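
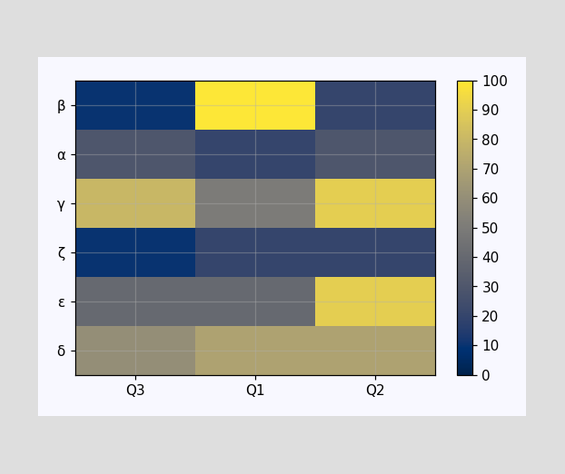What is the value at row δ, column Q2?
Matching cell (δ, Q2) against the colorbar gives 70.

70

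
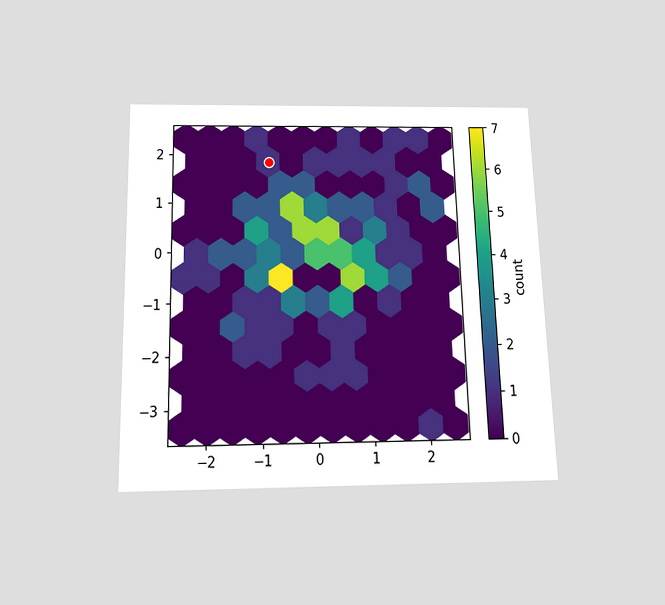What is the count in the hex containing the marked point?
The chart is viewed slightly from below. The marked hex reads 1 on the colorbar.

1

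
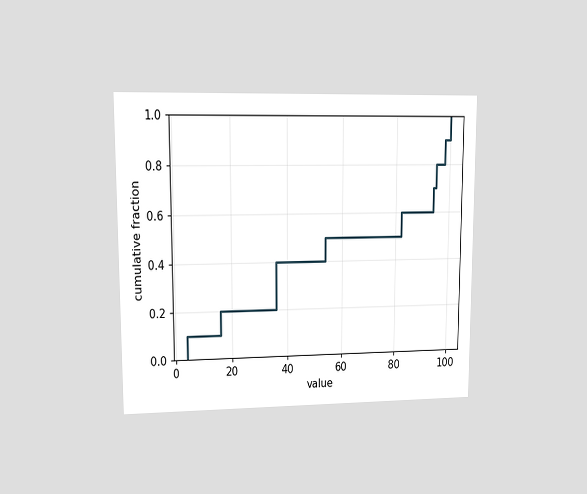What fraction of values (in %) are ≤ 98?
The chart is viewed at a slight angle. At x=98 the ECDF step is at 90%.

90%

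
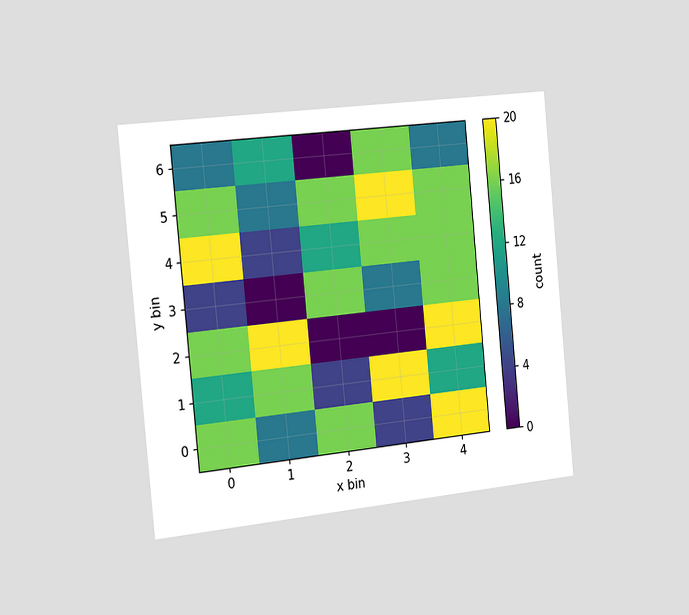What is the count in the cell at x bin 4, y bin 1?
12

The chart is tilted about 5° counter-clockwise and viewed slightly from the left. Matching the cell (4, 1) against the colorbar gives 12.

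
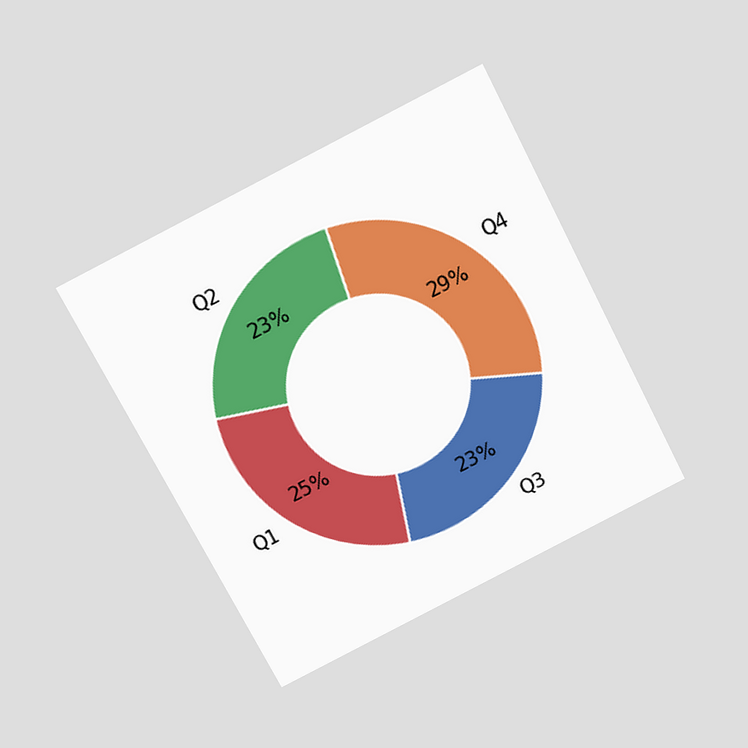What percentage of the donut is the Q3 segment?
The chart is tilted about 27° counter-clockwise and viewed slightly from above. The Q3 segment takes up 23% of the ring.

23%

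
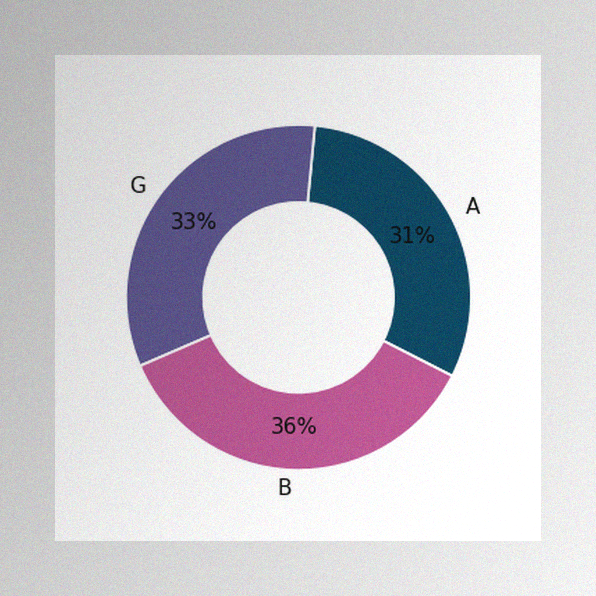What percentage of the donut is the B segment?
The image has some photo noise and uneven lighting. The B segment takes up 36% of the ring.

36%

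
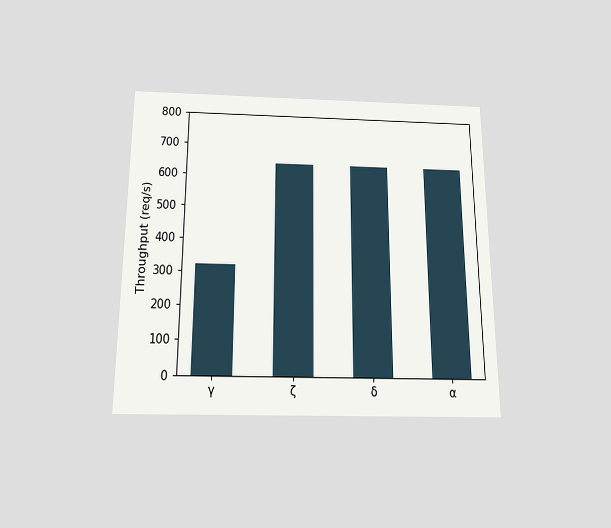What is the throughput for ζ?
The chart is viewed slightly from below. Reading along the chart's y-axis, the ζ bar reaches 640req/s.

640req/s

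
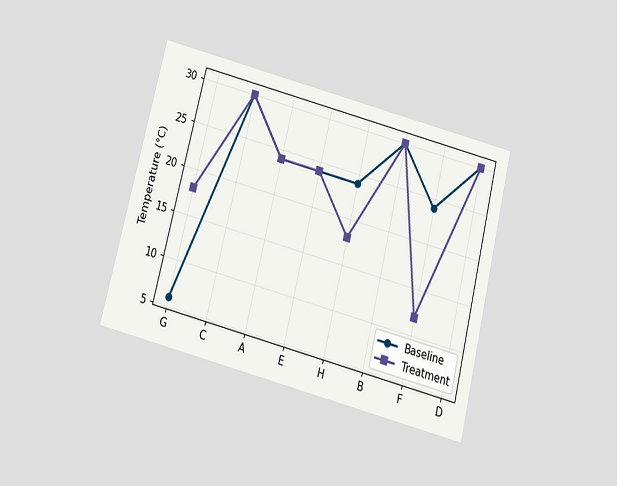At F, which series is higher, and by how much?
Baseline, by 12°C

The chart is tilted about 14° clockwise and viewed slightly from below. At F, Baseline sits above the other line by 12°C.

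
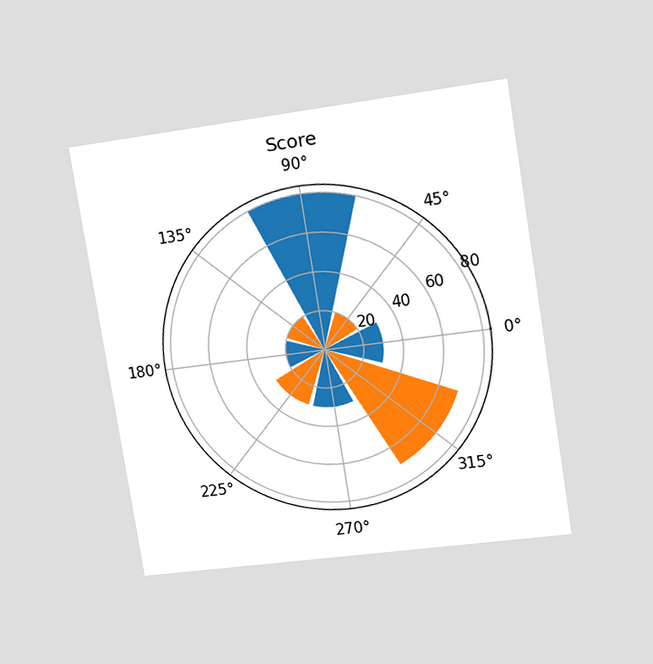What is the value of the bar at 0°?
30

The chart is tilted about 9° counter-clockwise and viewed at a slight angle. The bar at 0° reaches 30 on the radial axis.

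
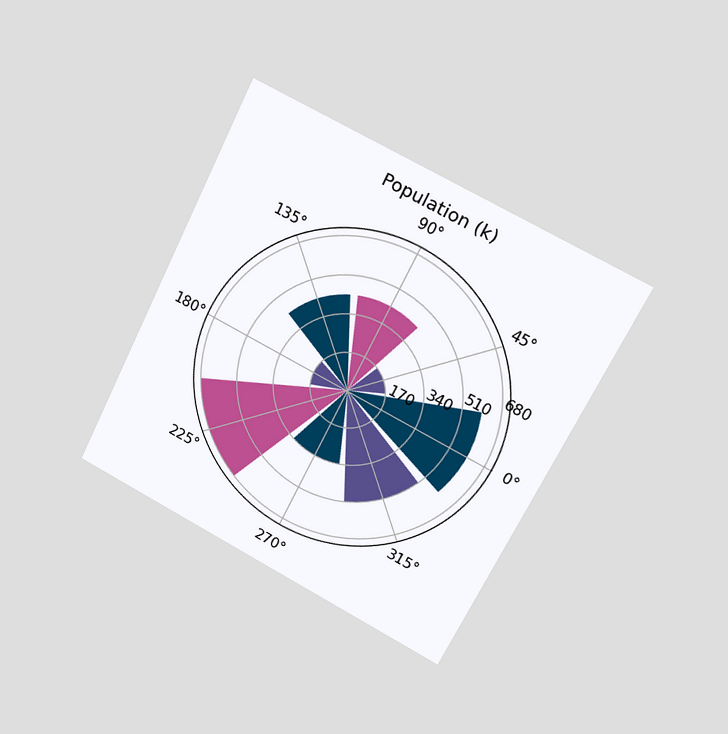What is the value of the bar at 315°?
510k

The chart is tilted about 27° clockwise and viewed slightly from the right. The bar at 315° reaches 510k on the radial axis.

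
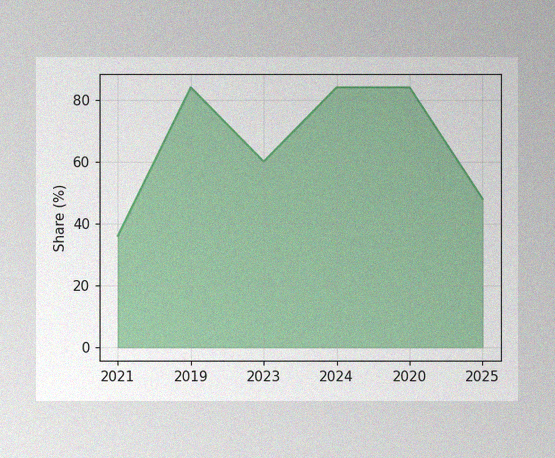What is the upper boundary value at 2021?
The image has some photo noise and uneven lighting. At 2021 the upper boundary is at 36%.

36%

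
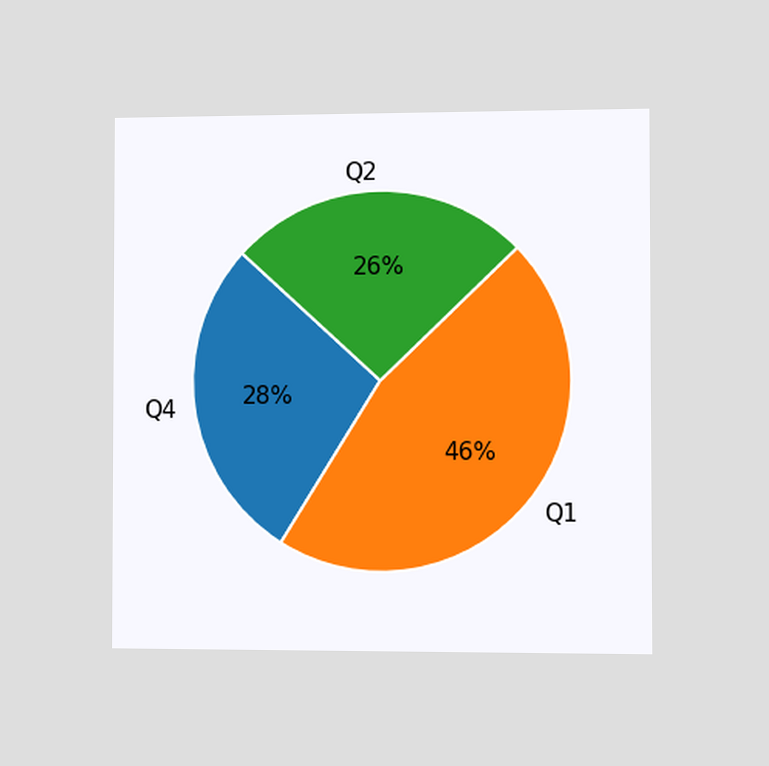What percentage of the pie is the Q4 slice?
The chart is viewed slightly from the right. The Q4 slice takes up 28% of the pie.

28%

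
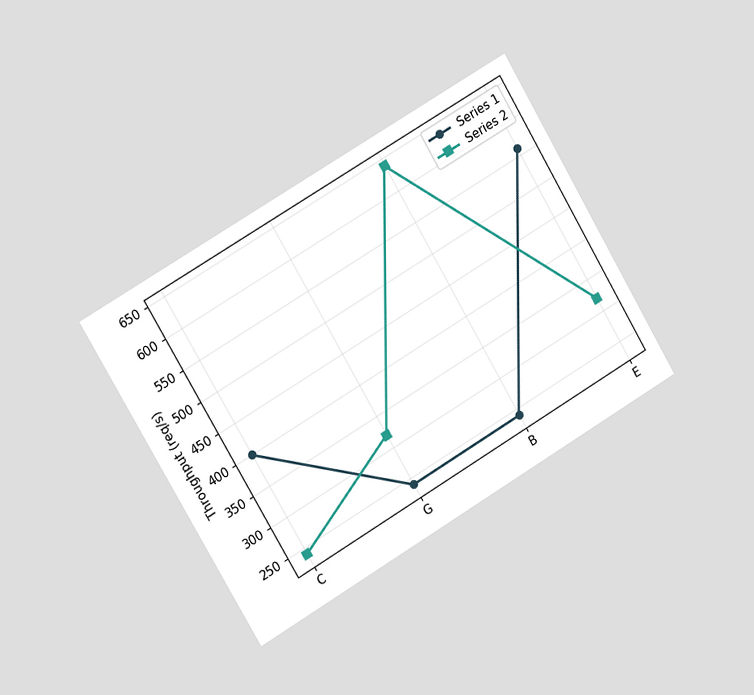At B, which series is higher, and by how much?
The chart is tilted about 31° counter-clockwise and viewed slightly from the left. At B, Series 2 sits above the other line by 400req/s.

Series 2, by 400req/s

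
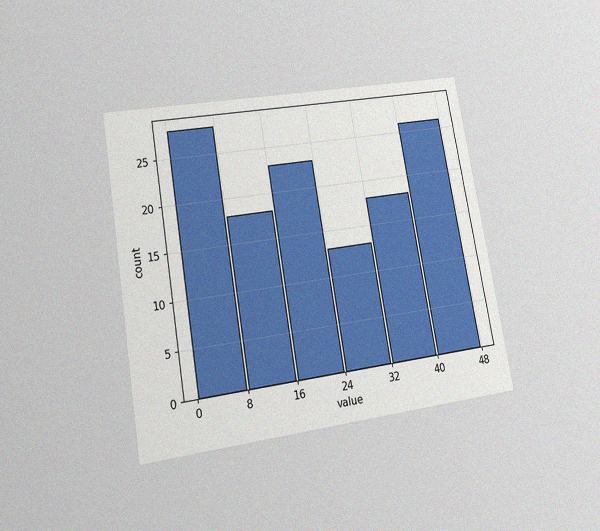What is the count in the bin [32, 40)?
18

The chart is tilted about 10° counter-clockwise and viewed at a slight angle, with some photo noise. The [32, 40) bin has height 18.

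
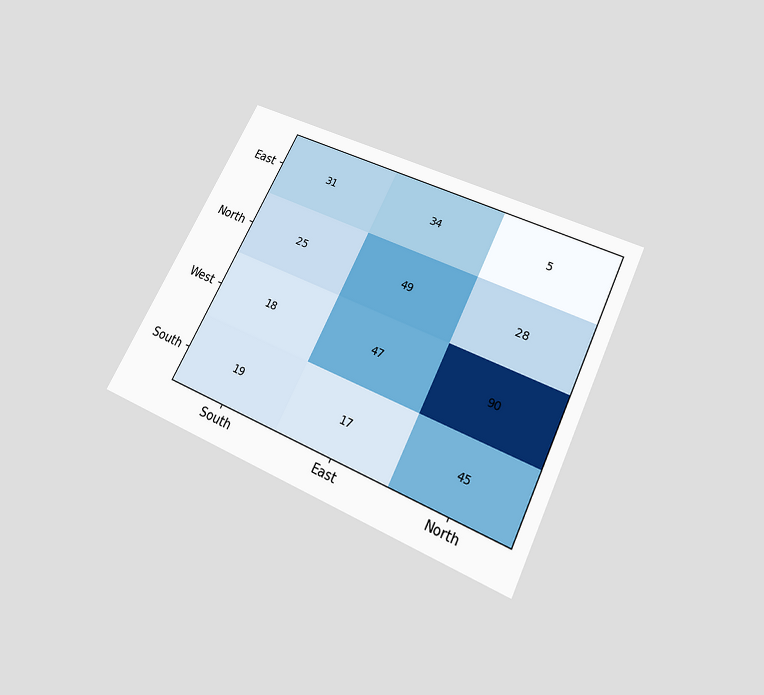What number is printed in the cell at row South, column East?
The chart is tilted about 26° clockwise and viewed slightly from below. The (South, East) cell reads 17.

17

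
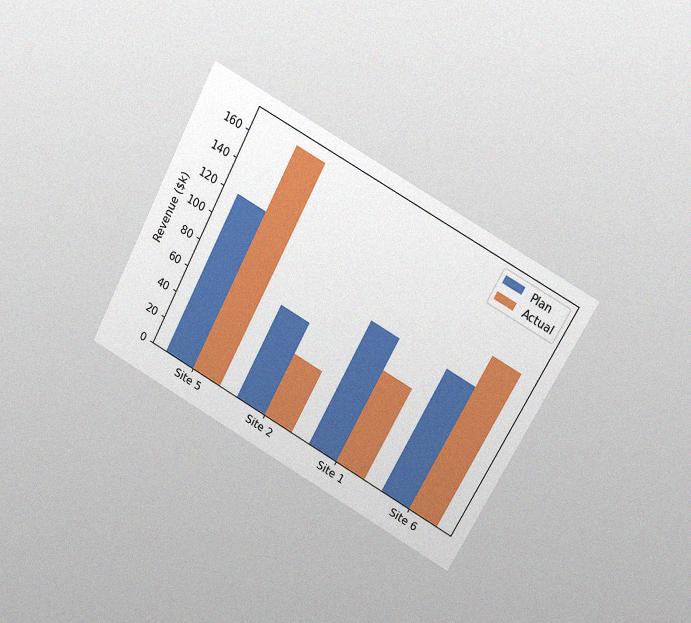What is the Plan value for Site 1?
The chart is tilted about 28° clockwise and viewed at a slight angle, with some photo noise. The Plan bar at Site 1 reaches $96k on the y-axis.

$96k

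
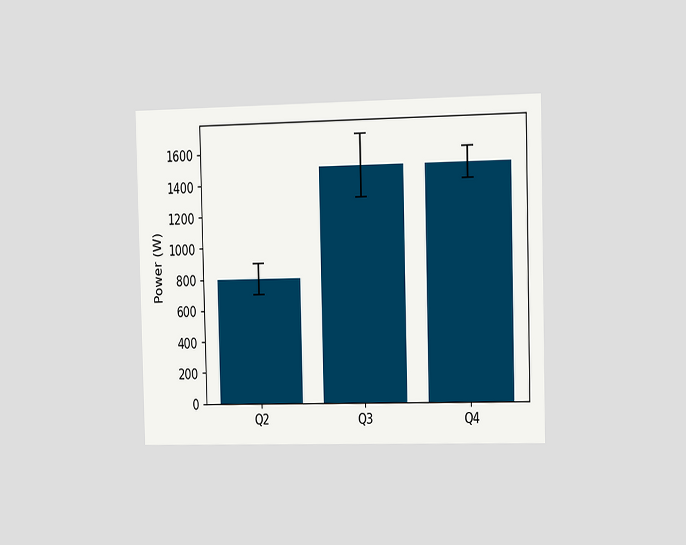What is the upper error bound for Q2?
900W

The chart is viewed slightly from the right. The Q2 bar's upper whisker reaches 900W.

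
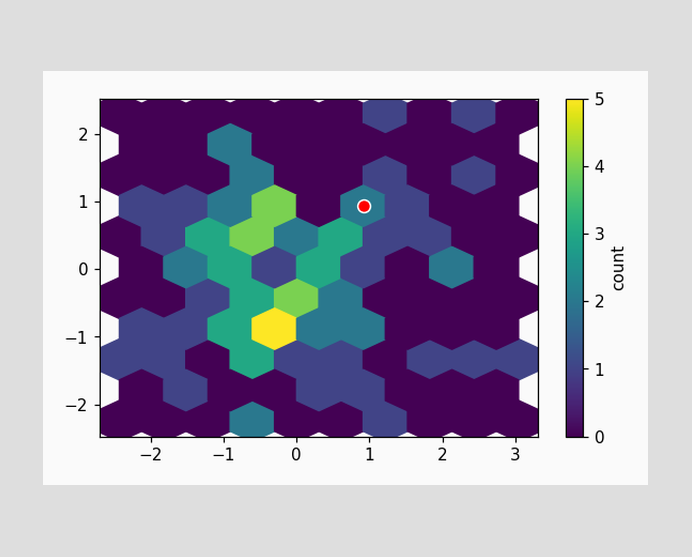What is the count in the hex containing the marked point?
2

The marked hex reads 2 on the colorbar.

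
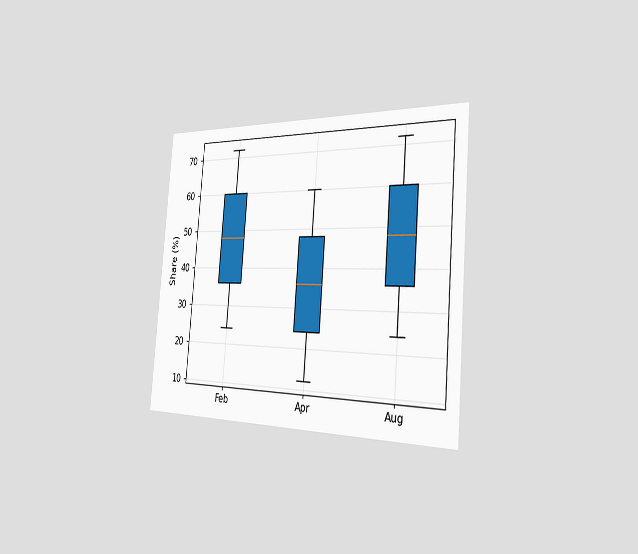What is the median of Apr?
36%

The chart is tilted about 5° clockwise and viewed slightly from the right. The median line in the Apr box sits at 36%.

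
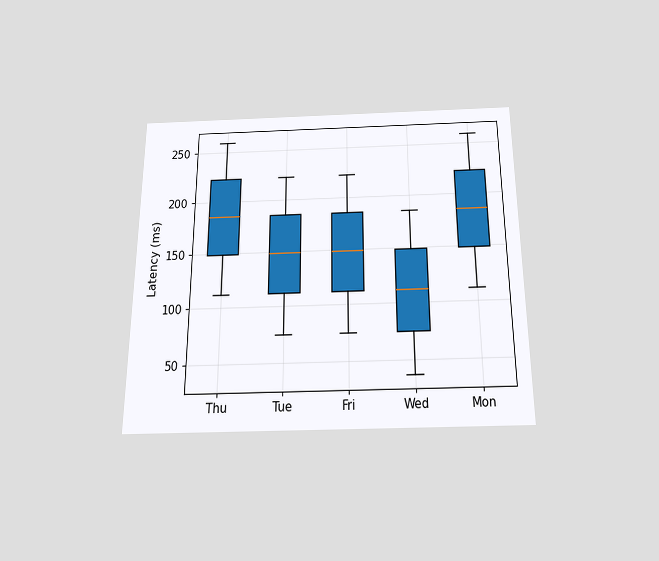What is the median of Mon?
185ms

The chart is viewed slightly from below. The median line in the Mon box sits at 185ms.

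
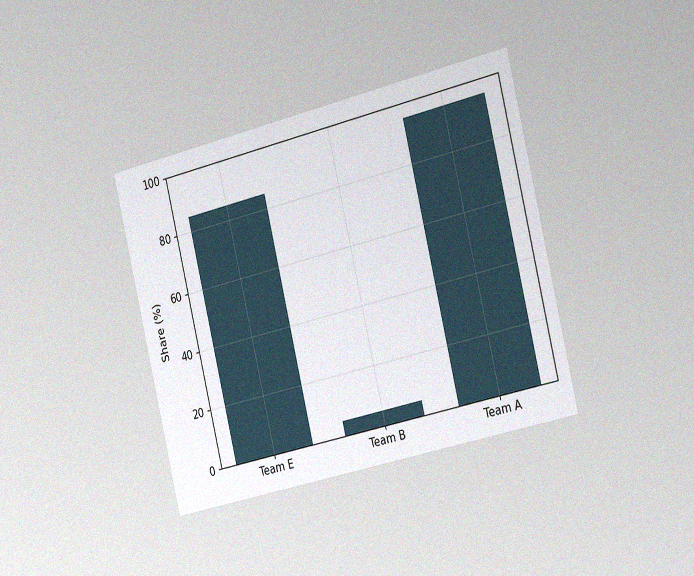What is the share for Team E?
The chart is tilted about 14° counter-clockwise and viewed slightly from the right, with some photo noise. Reading along the chart's y-axis, the Team E bar reaches 85%.

85%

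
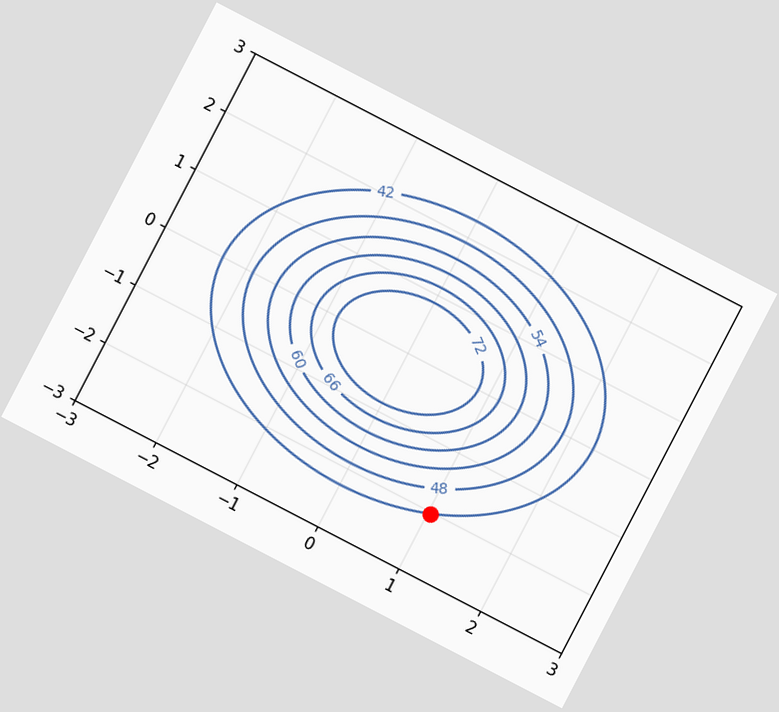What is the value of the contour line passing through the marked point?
The chart is tilted about 27° clockwise. The marked point sits on the contour labelled 42.

42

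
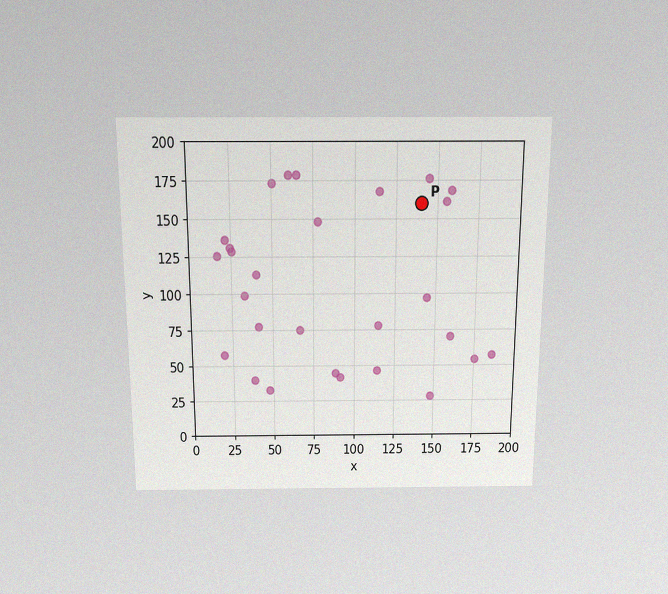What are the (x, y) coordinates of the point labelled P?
(140, 160)

The chart is viewed slightly from above, with some photo noise. Following the gridlines from P to each axis, P sits at (140, 160).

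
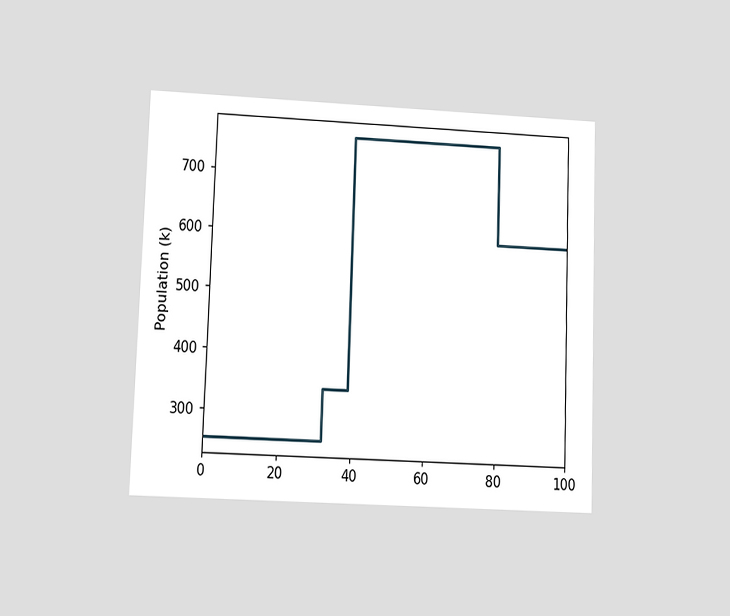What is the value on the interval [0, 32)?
The chart is tilted about 2° clockwise and viewed at a slight angle. On [0, 32) the step sits at 255k.

255k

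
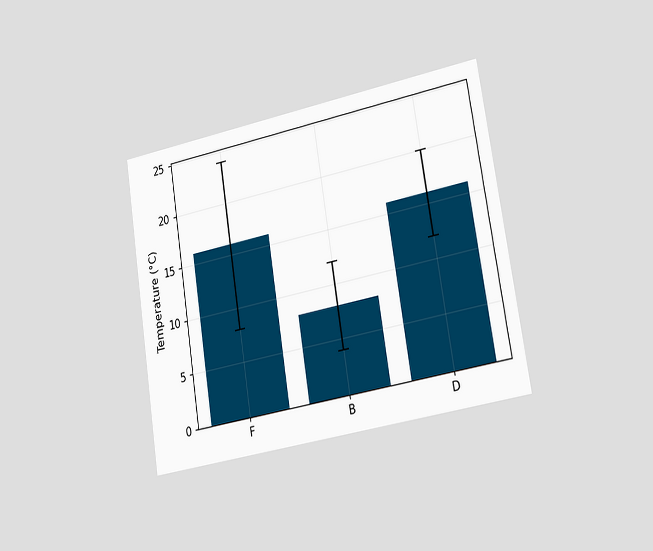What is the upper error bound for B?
The chart is tilted about 9° counter-clockwise and viewed slightly from the right. The B bar's upper whisker reaches 12°C.

12°C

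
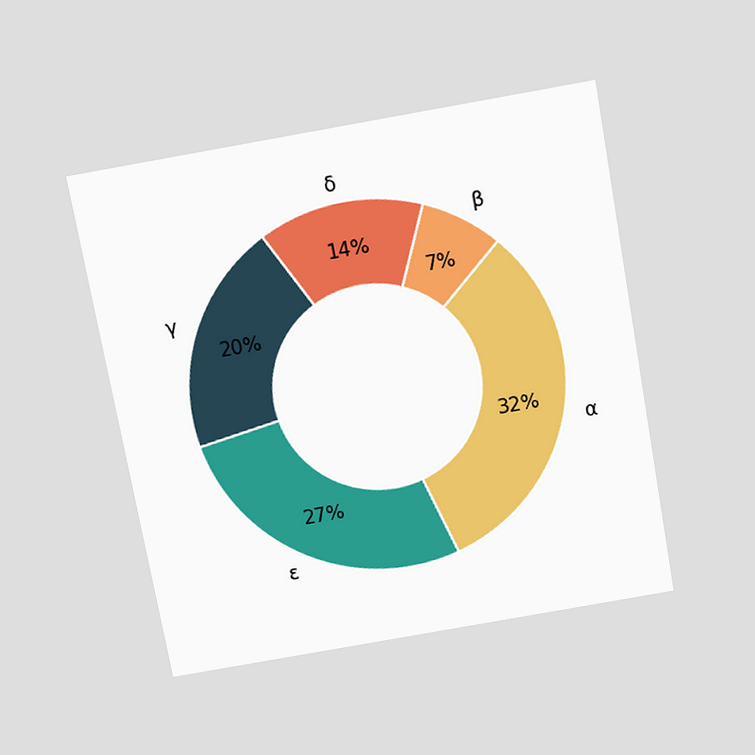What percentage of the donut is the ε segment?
The chart is tilted about 10° counter-clockwise and viewed slightly from above. The ε segment takes up 27% of the ring.

27%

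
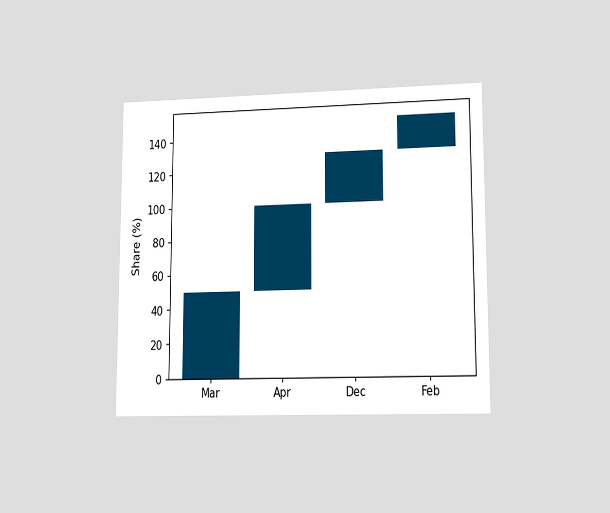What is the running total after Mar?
The chart is viewed at a slight angle. After Mar the running total reaches 50%.

50%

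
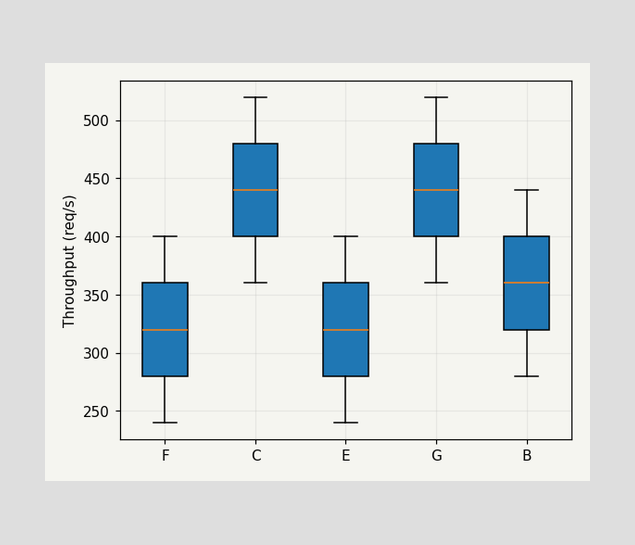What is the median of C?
440req/s

The median line in the C box sits at 440req/s.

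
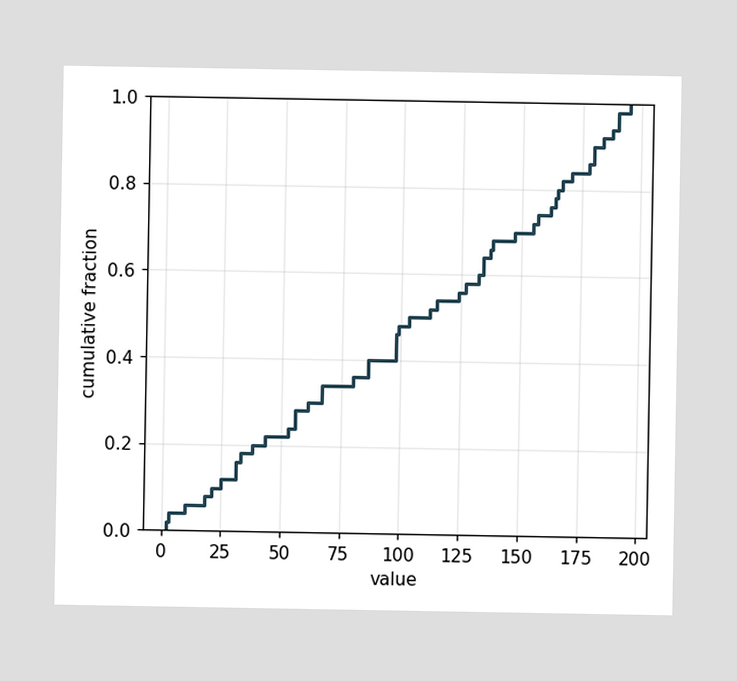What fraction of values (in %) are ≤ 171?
84%

At x=171 the ECDF step is at 84%.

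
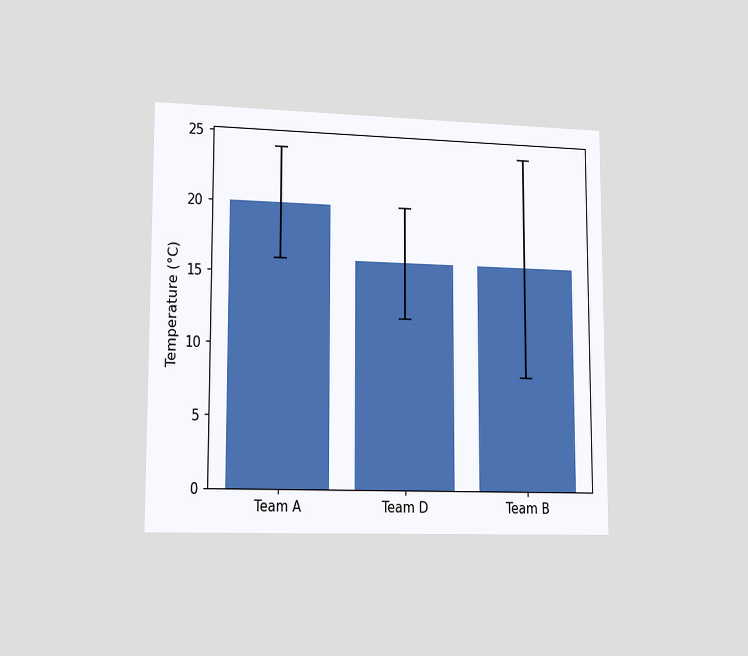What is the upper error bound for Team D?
20°C

The chart is viewed slightly from the left. The Team D bar's upper whisker reaches 20°C.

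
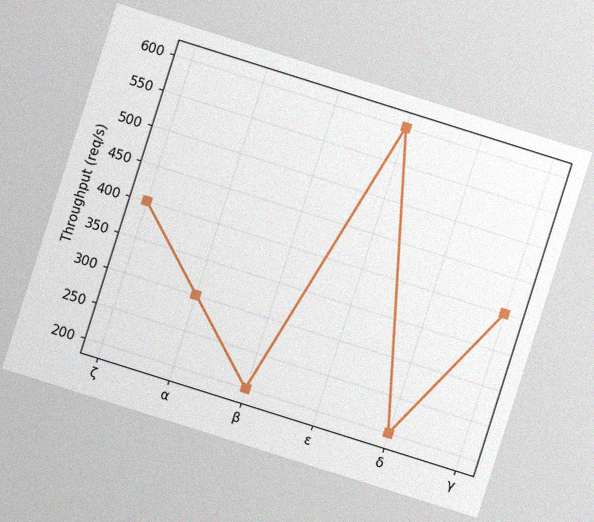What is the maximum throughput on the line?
The chart is tilted about 17° clockwise, with some photo noise. The highest point is at ε, and reading across to the y-axis gives 600req/s.

600req/s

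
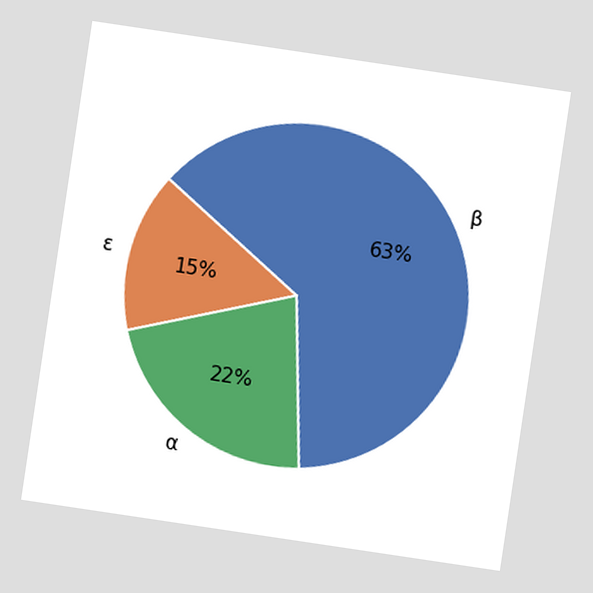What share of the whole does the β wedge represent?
63%

The chart is tilted about 8° clockwise. The β slice takes up 63% of the pie.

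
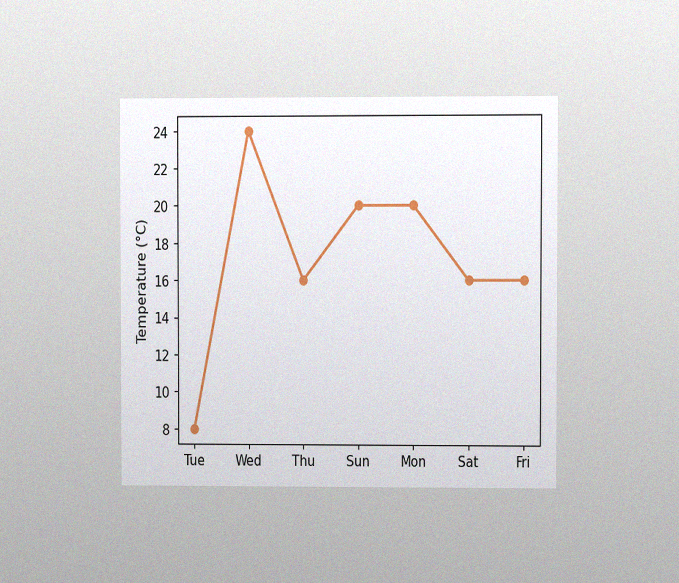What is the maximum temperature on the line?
24°C

The chart is viewed at a slight angle, with some photo noise. The highest point is at Wed, and reading across to the y-axis gives 24°C.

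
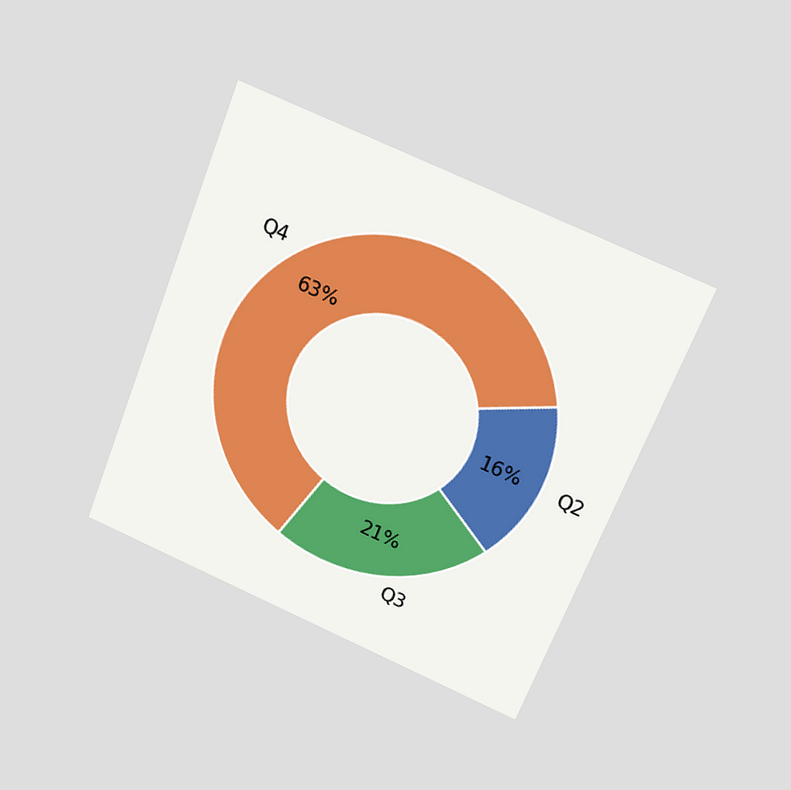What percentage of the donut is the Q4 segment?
63%

The chart is tilted about 21° clockwise and viewed slightly from above. The Q4 segment takes up 63% of the ring.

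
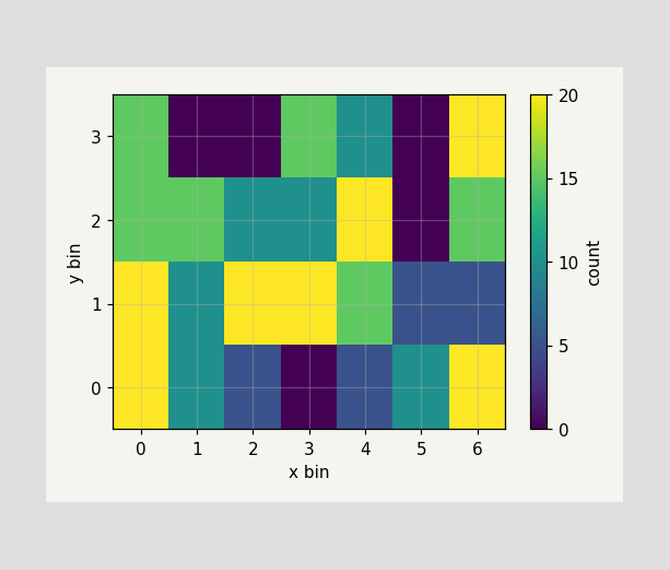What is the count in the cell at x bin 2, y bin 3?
Matching the cell (2, 3) against the colorbar gives 0.

0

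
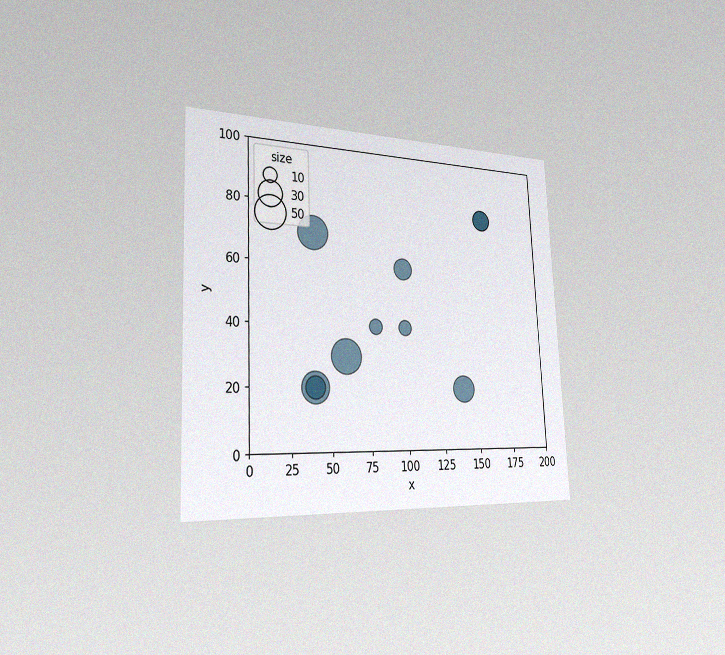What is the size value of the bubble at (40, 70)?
The chart is tilted about 3° counter-clockwise and viewed slightly from the left, with some photo noise. Matching the bubble at (40, 70) against the size legend gives 50.

50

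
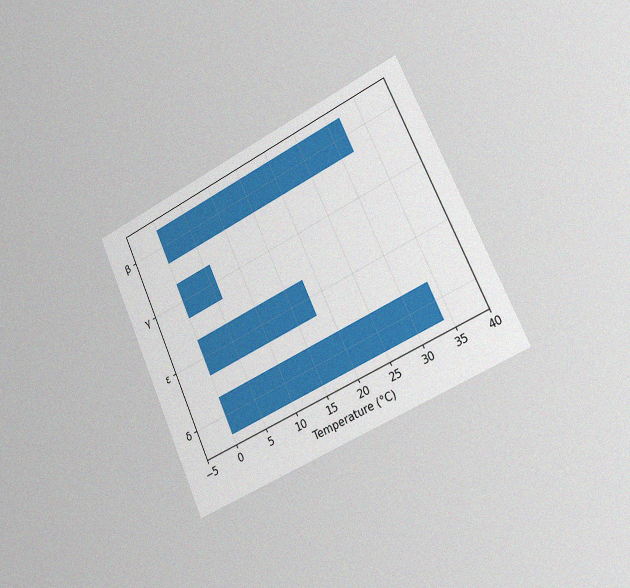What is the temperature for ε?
18°C

The chart is tilted about 24° counter-clockwise and viewed slightly from the right, with some photo noise. Reading along the chart's x-axis, the ε bar reaches 18°C.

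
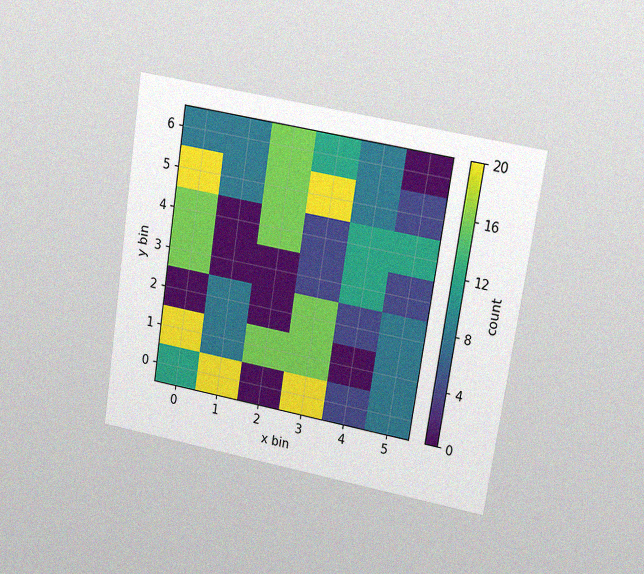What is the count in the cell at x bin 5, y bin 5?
The chart is tilted about 9° clockwise and viewed at a slight angle, with some photo noise. Matching the cell (5, 5) against the colorbar gives 4.

4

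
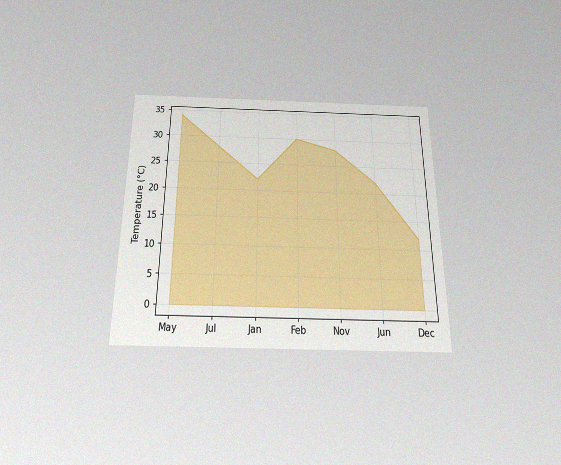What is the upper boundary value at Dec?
The chart is viewed slightly from below, with some photo noise. At Dec the upper boundary is at 12°C.

12°C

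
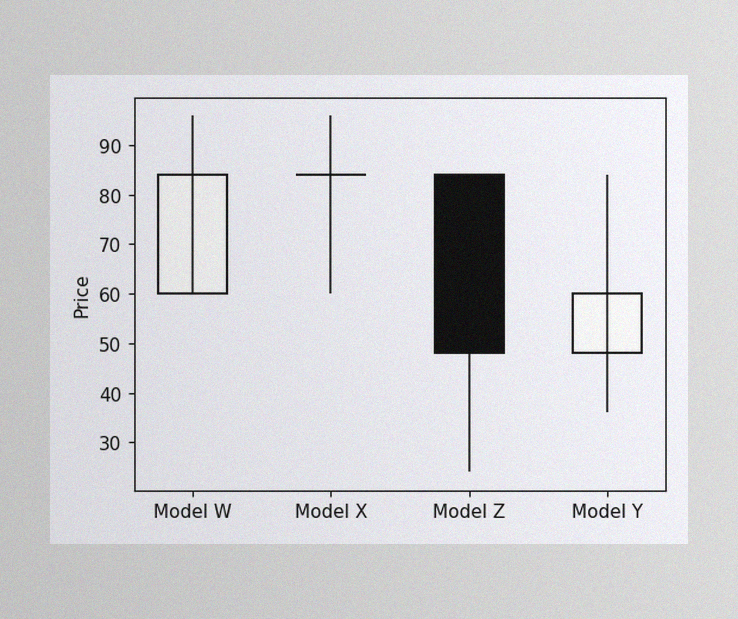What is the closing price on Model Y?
The image has some photo noise and uneven lighting. The Model Y candle closes at 60.

60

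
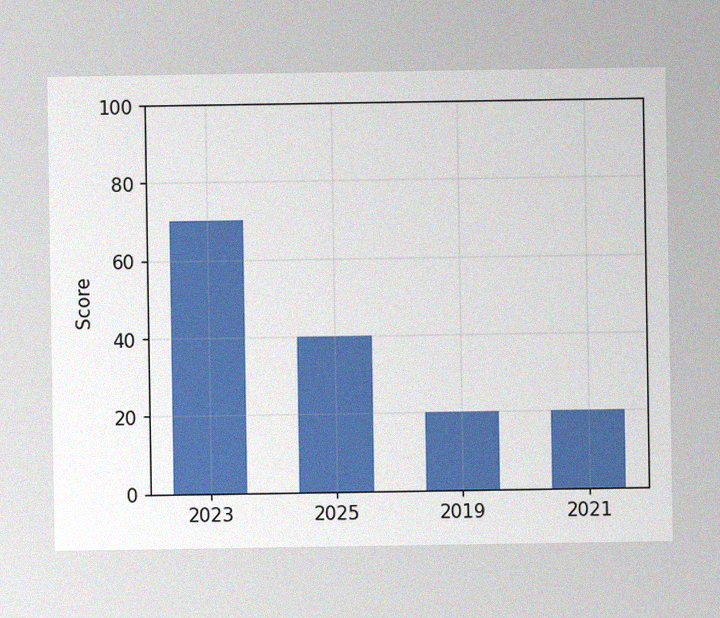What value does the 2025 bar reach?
The image has some photo noise and uneven lighting. Reading along the chart's y-axis, the 2025 bar reaches 40.

40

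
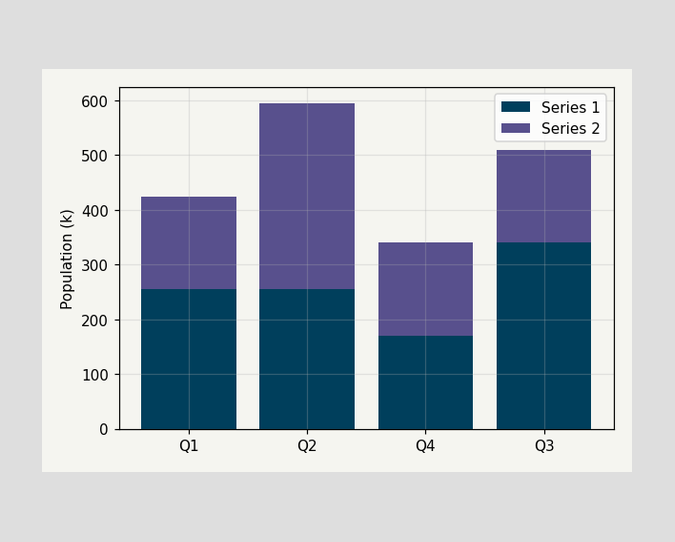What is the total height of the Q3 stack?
The Q3 stack's top reaches 510k on the y-axis.

510k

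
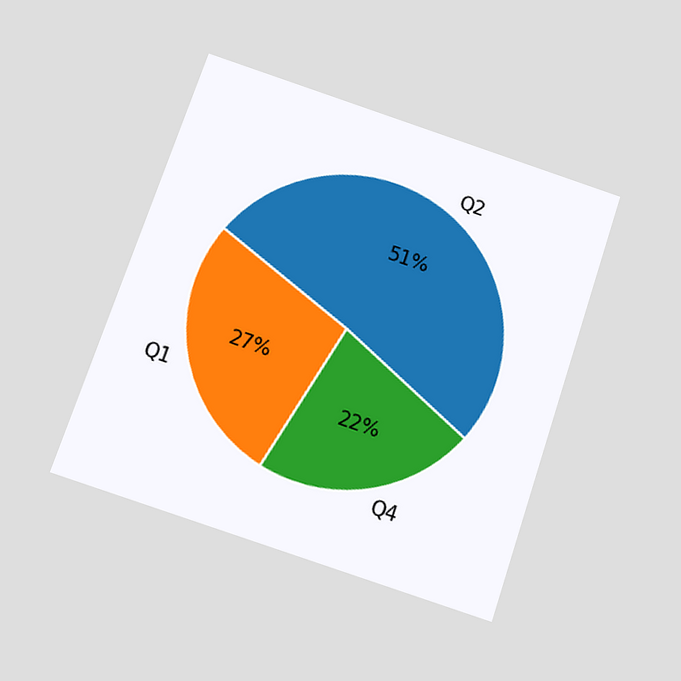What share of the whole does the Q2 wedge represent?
51%

The chart is tilted about 19° clockwise and viewed slightly from below. The Q2 slice takes up 51% of the pie.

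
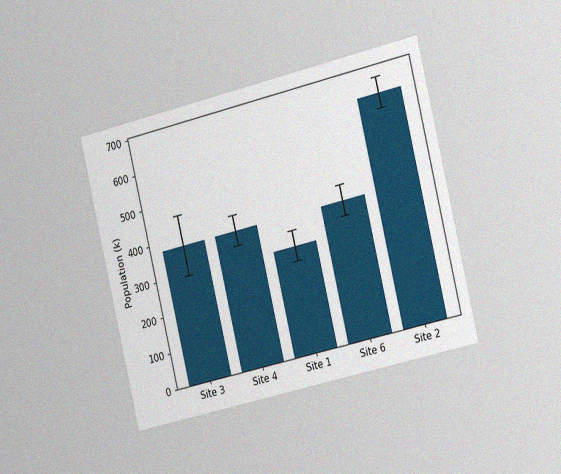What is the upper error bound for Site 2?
The chart is tilted about 13° counter-clockwise and viewed slightly from the right, with some photo noise. The Site 2 bar's upper whisker reaches 672k.

672k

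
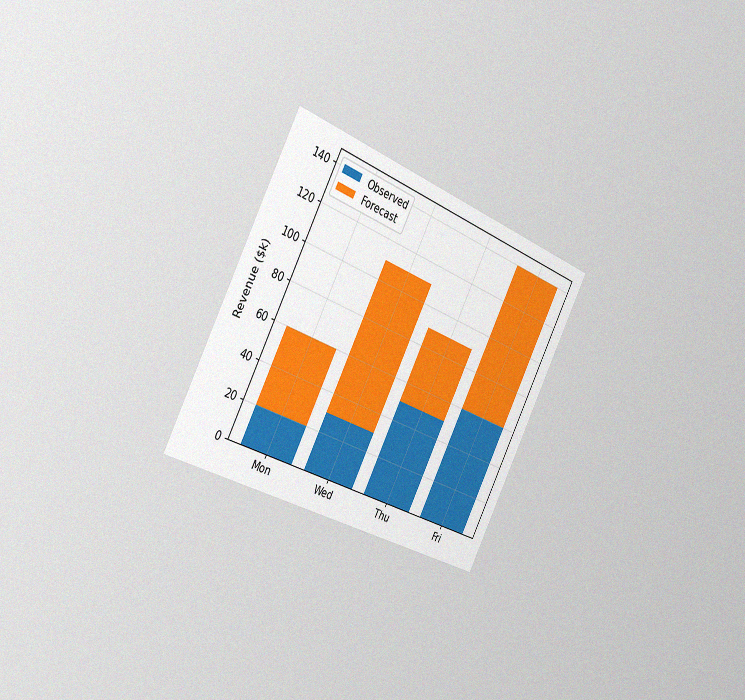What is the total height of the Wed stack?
The chart is tilted about 28° clockwise and viewed slightly from the left, with some photo noise. The Wed stack's top reaches $110k on the y-axis.

$110k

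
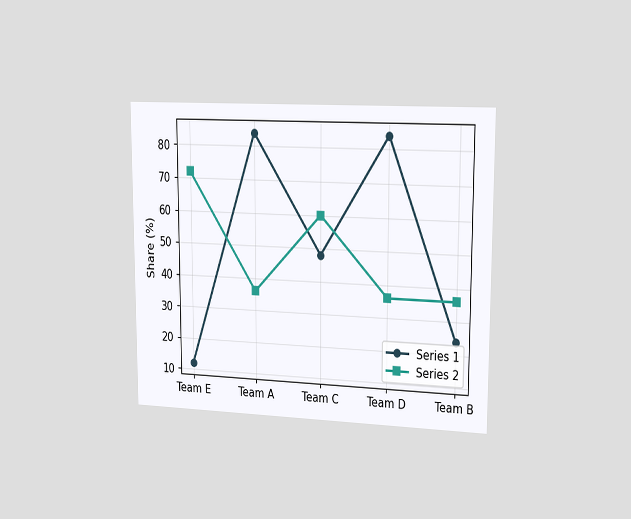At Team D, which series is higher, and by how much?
The chart is viewed slightly from the right. At Team D, Series 1 sits above the other line by 48%.

Series 1, by 48%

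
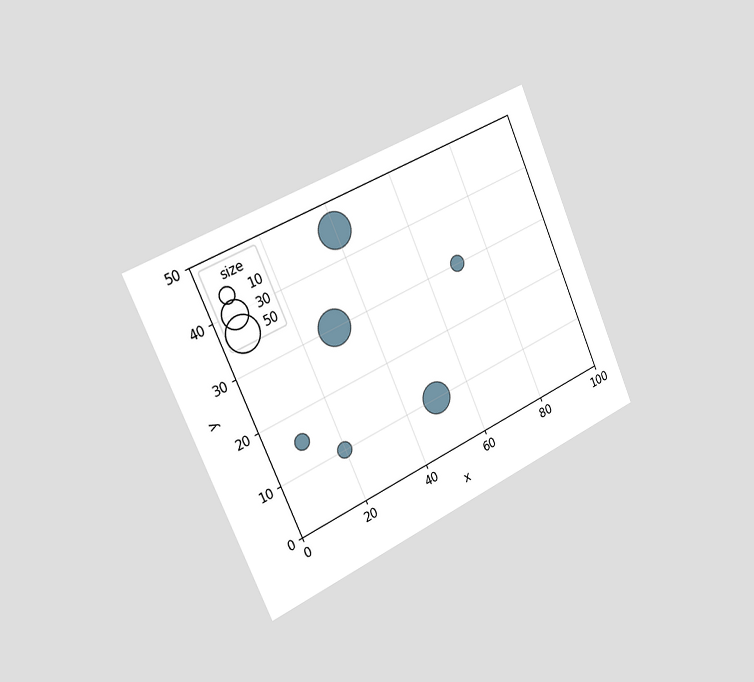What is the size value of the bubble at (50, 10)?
The chart is tilted about 24° counter-clockwise and viewed slightly from the left. Matching the bubble at (50, 10) against the size legend gives 40.

40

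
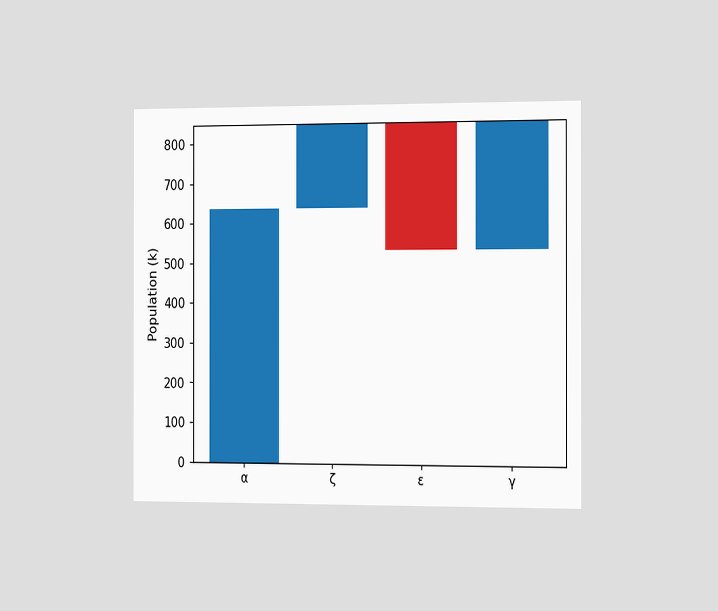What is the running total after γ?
The chart is viewed slightly from the right. After γ the running total reaches 848k.

848k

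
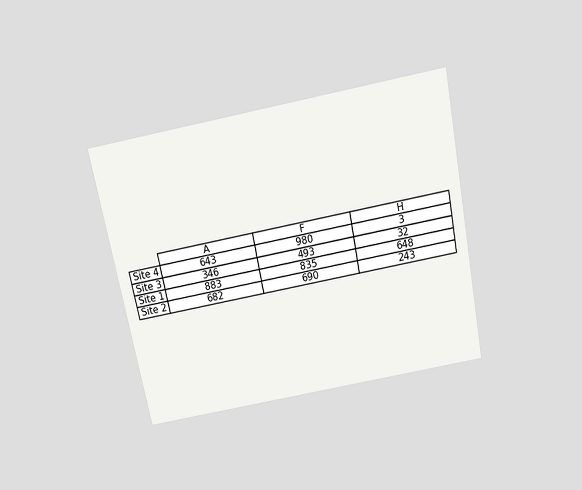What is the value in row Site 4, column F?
980

The chart is tilted about 11° counter-clockwise and viewed slightly from above. The (Site 4, F) cell reads 980.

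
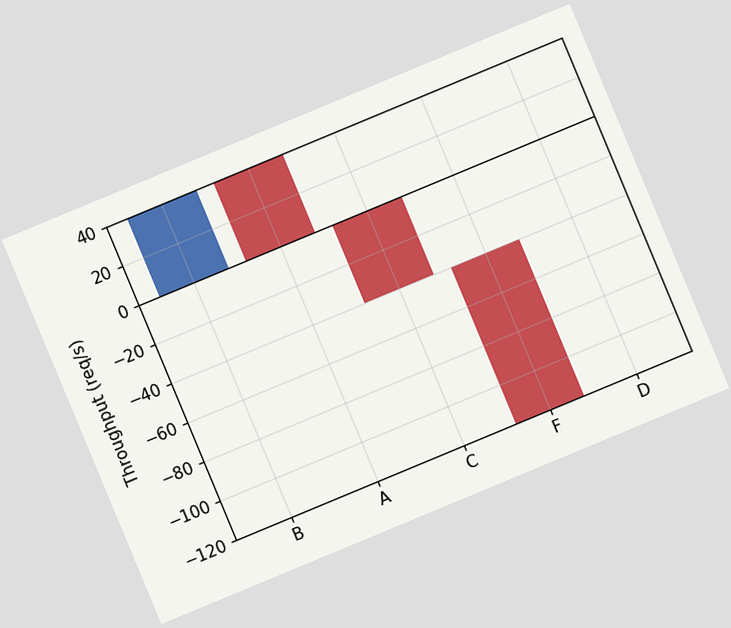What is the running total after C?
The chart is tilted about 23° counter-clockwise. After C the running total reaches -40req/s.

-40req/s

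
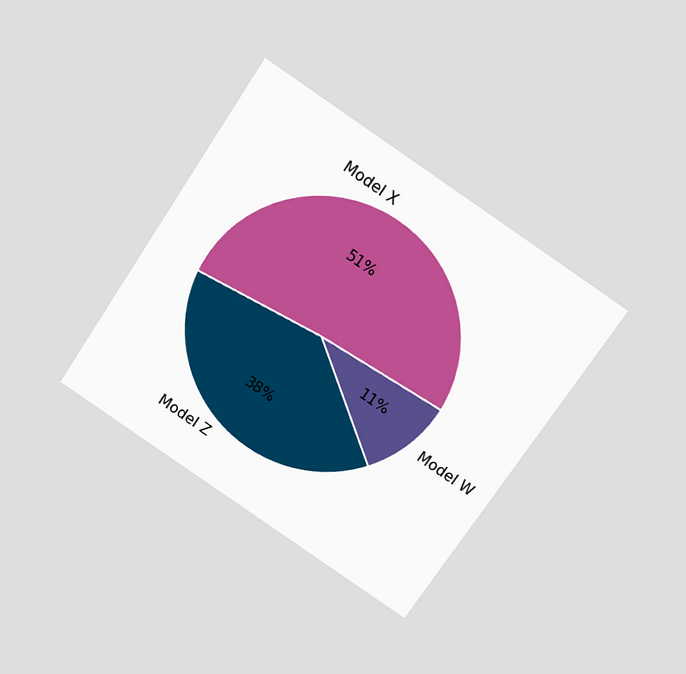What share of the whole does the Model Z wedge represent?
The chart is tilted about 34° clockwise and viewed slightly from above. The Model Z slice takes up 38% of the pie.

38%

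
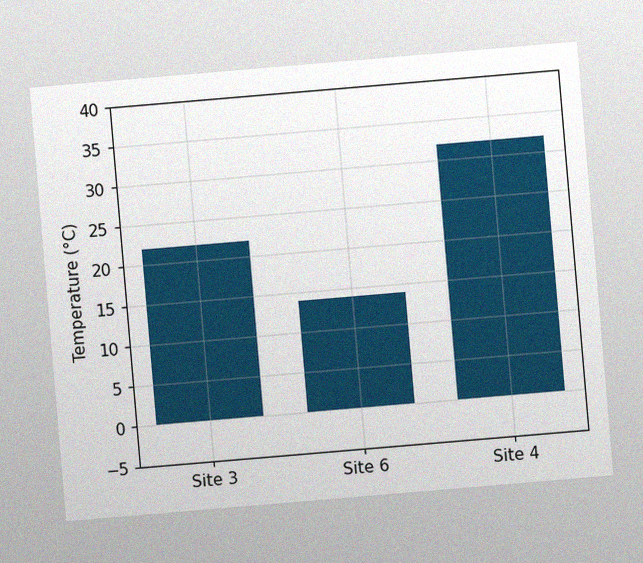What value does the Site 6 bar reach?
The chart is tilted about 5° counter-clockwise, with some photo noise. Reading along the chart's y-axis, the Site 6 bar reaches 14°C.

14°C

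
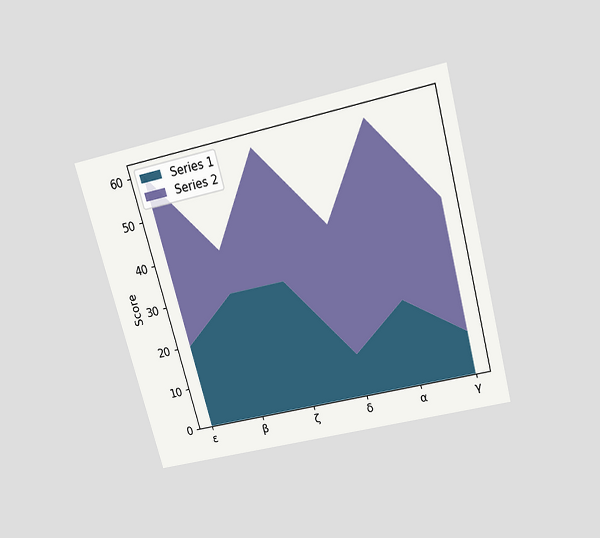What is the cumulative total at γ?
40

The chart is tilted about 15° counter-clockwise and viewed slightly from above. The stacked total at γ reaches 40.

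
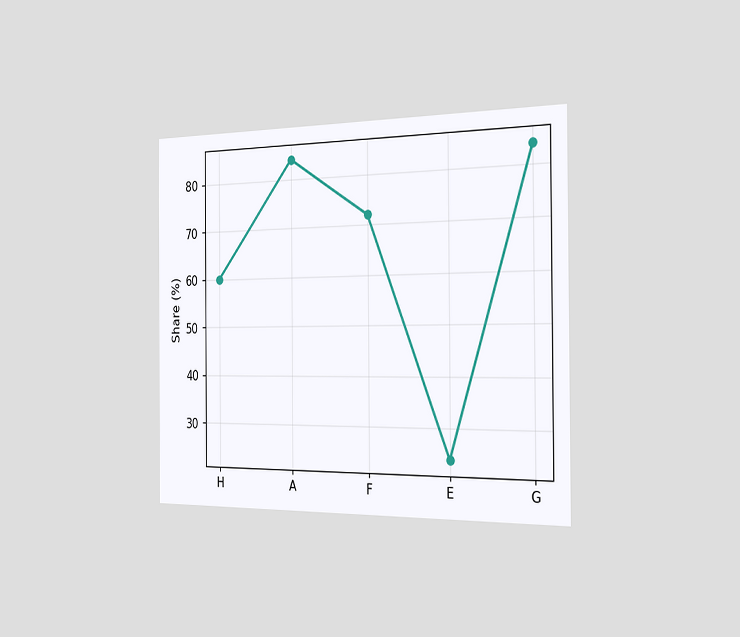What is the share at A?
The chart is viewed slightly from the right. At A, the line is at 84%.

84%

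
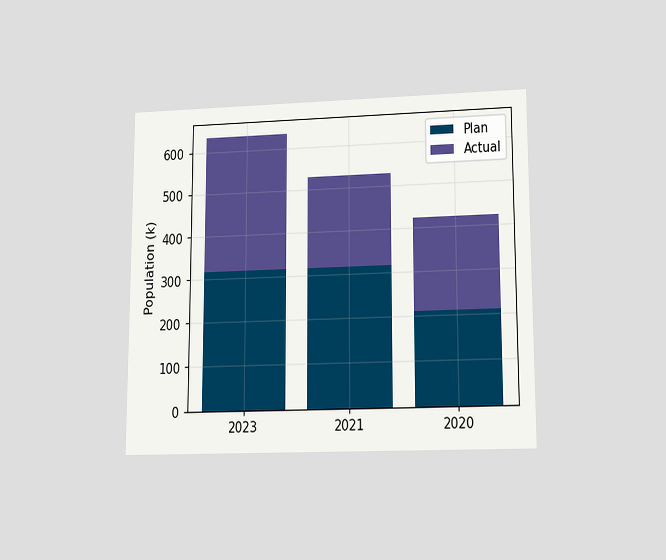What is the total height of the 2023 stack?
636k

The chart is viewed at a slight angle. The 2023 stack's top reaches 636k on the y-axis.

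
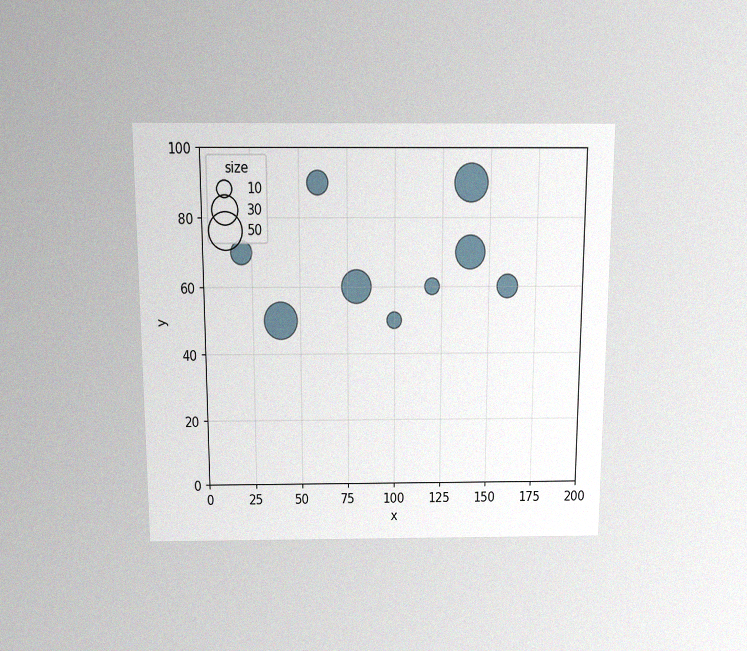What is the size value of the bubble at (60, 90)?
The chart is viewed slightly from above, with some photo noise. Matching the bubble at (60, 90) against the size legend gives 20.

20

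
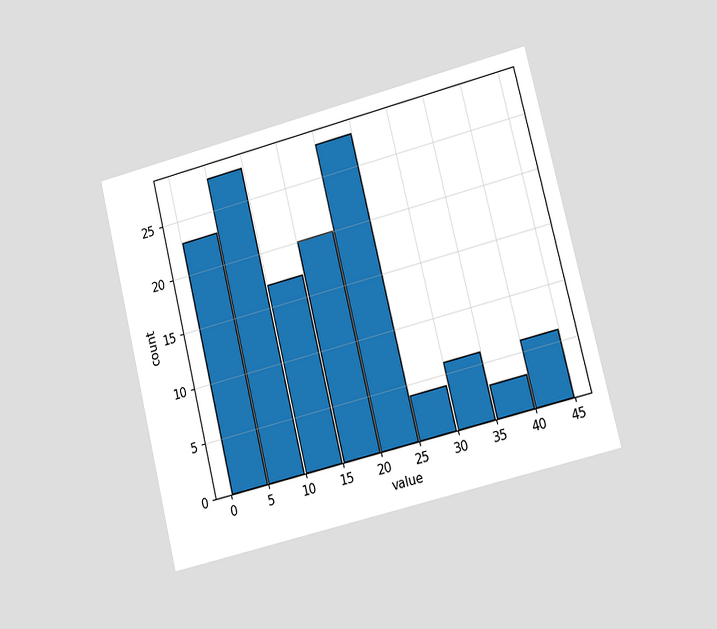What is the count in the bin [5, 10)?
The chart is tilted about 14° counter-clockwise and viewed slightly from the right. The [5, 10) bin has height 28.

28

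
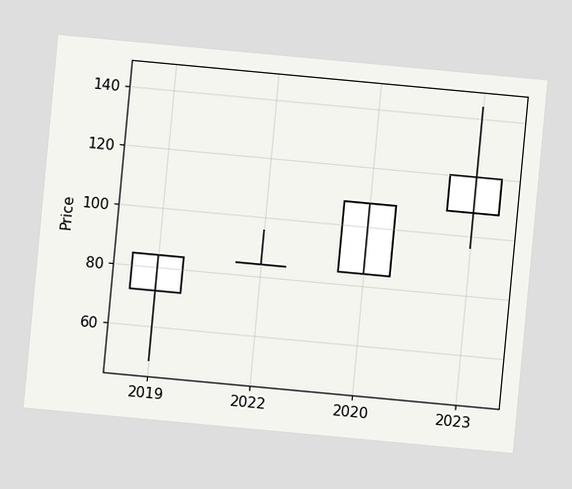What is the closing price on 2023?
120

The chart is tilted about 5° clockwise. The 2023 candle closes at 120.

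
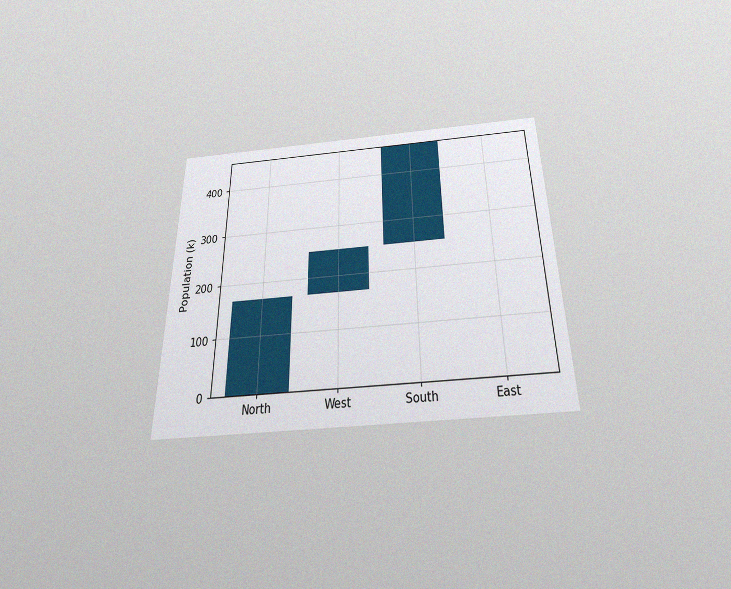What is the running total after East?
The chart is viewed slightly from below, with some photo noise. After East the running total reaches 462k.

462k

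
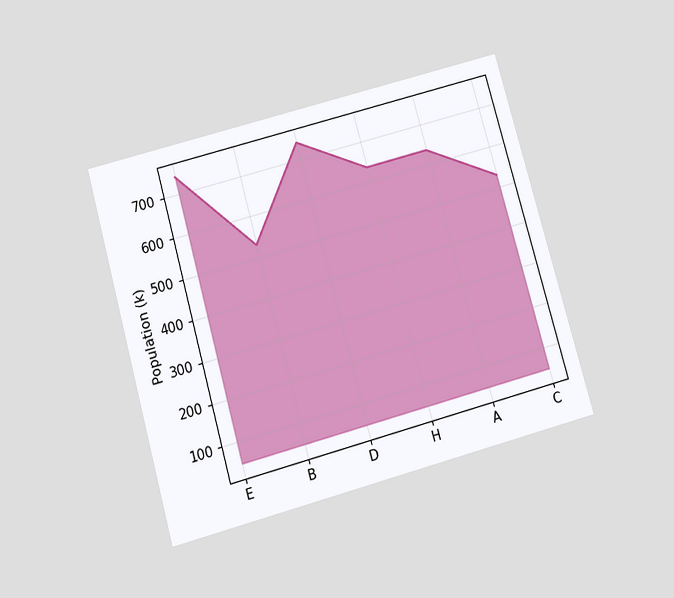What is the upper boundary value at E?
The chart is tilted about 16° counter-clockwise and viewed slightly from below. At E the upper boundary is at 742k.

742k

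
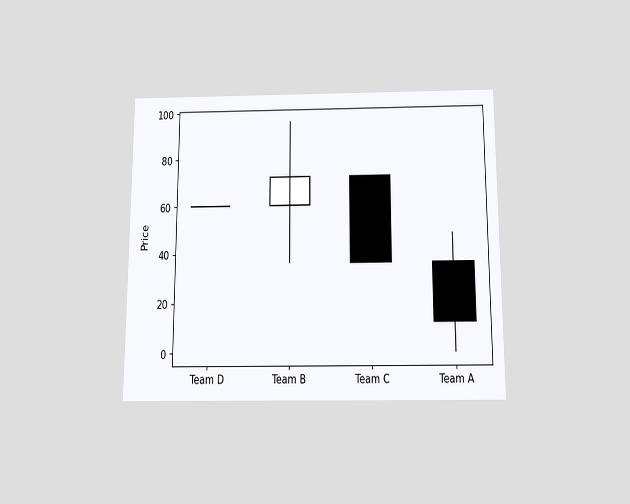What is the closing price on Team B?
72

The chart is viewed slightly from below. The Team B candle closes at 72.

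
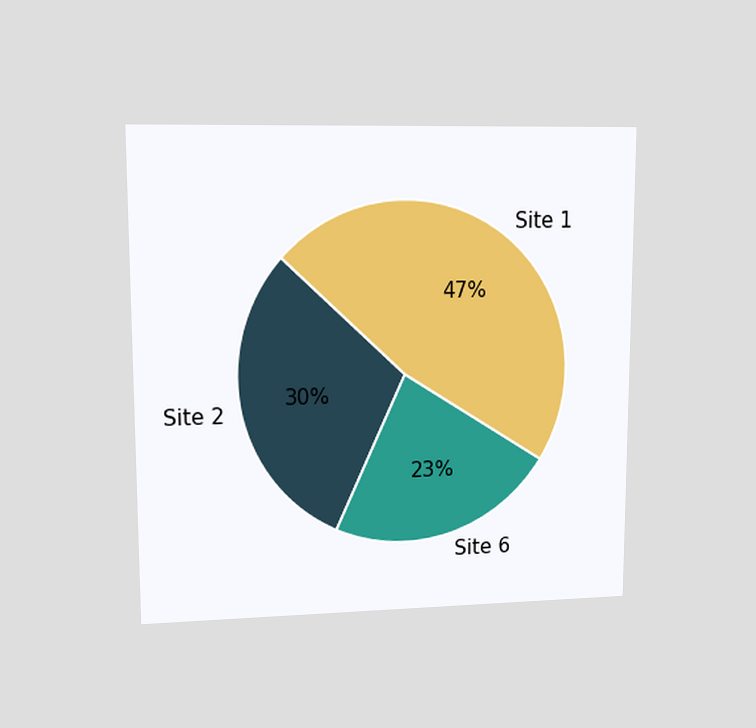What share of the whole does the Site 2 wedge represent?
30%

The chart is viewed at a slight angle. The Site 2 slice takes up 30% of the pie.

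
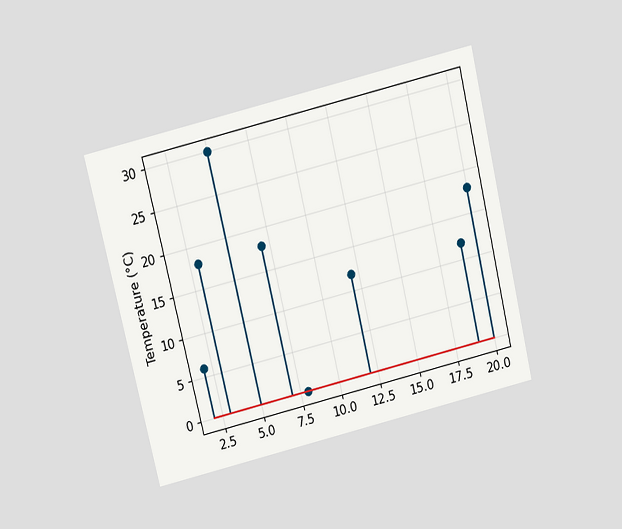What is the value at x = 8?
The chart is tilted about 13° counter-clockwise and viewed slightly from above. The stem at x=8 reaches 0°C.

0°C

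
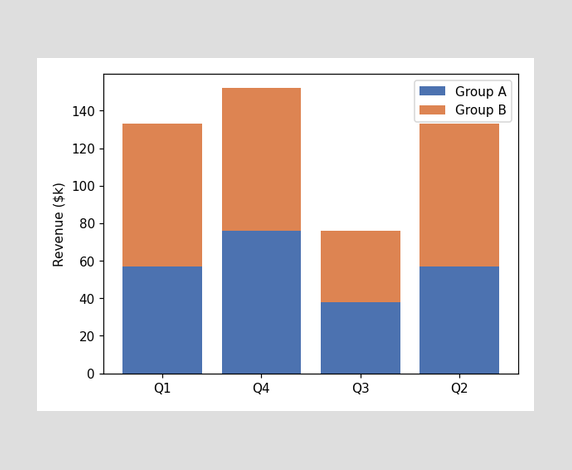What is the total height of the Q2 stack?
$133k

The Q2 stack's top reaches $133k on the y-axis.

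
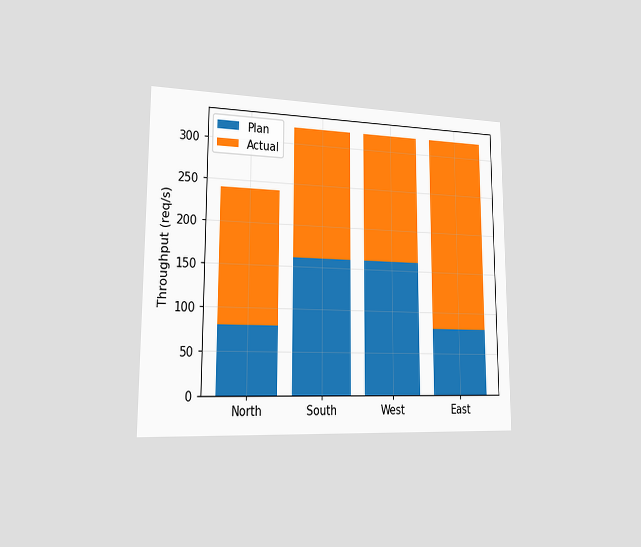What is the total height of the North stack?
The chart is viewed slightly from the left. The North stack's top reaches 240req/s on the y-axis.

240req/s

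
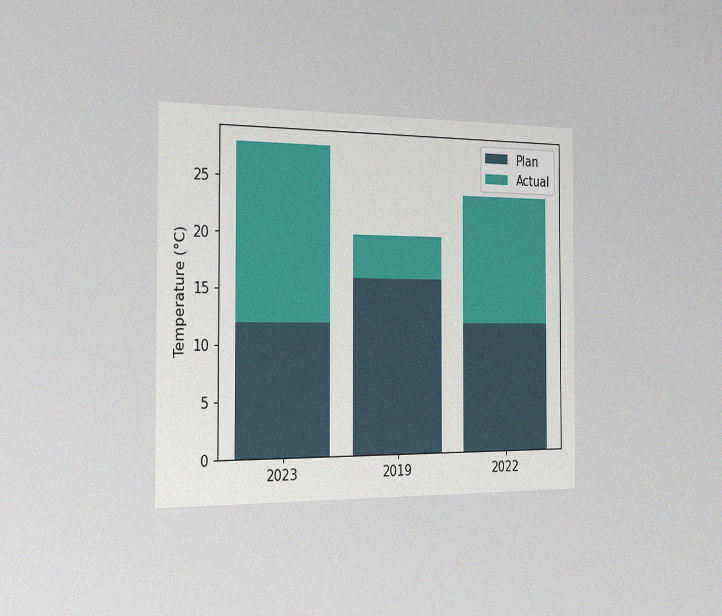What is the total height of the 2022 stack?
The chart is viewed slightly from the left, with some photo noise. The 2022 stack's top reaches 24°C on the y-axis.

24°C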